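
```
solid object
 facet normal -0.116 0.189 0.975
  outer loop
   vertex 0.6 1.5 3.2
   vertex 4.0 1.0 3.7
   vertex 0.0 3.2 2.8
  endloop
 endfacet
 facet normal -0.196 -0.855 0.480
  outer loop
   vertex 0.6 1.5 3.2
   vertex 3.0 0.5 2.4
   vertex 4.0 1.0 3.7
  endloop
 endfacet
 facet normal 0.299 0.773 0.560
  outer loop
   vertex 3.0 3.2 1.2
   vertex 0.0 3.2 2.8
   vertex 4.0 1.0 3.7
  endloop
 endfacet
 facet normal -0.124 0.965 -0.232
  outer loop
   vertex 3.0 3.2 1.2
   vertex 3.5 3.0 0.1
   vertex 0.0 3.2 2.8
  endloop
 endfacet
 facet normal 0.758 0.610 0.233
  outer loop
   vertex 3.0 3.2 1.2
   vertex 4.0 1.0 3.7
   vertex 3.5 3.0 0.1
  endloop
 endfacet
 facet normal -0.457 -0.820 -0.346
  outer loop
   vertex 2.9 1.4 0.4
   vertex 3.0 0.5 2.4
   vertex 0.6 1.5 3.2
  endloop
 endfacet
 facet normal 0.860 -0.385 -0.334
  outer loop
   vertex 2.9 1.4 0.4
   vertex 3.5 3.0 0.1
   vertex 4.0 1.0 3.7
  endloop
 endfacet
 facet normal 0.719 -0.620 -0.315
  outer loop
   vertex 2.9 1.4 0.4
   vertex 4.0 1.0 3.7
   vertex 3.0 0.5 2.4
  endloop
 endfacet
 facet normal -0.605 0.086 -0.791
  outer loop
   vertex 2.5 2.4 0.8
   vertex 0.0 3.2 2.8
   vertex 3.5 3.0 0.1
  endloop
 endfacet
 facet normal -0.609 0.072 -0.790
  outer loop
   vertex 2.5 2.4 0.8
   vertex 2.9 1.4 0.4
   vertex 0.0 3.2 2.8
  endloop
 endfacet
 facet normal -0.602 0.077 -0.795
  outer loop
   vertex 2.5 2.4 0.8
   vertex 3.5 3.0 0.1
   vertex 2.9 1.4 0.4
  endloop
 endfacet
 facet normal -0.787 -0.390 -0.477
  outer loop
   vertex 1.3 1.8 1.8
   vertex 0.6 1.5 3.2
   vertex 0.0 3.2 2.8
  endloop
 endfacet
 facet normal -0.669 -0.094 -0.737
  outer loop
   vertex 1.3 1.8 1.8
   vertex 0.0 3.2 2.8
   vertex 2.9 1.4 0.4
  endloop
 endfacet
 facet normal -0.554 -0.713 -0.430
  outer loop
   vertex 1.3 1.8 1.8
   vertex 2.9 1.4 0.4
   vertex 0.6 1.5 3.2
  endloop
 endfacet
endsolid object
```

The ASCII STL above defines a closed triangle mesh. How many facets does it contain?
14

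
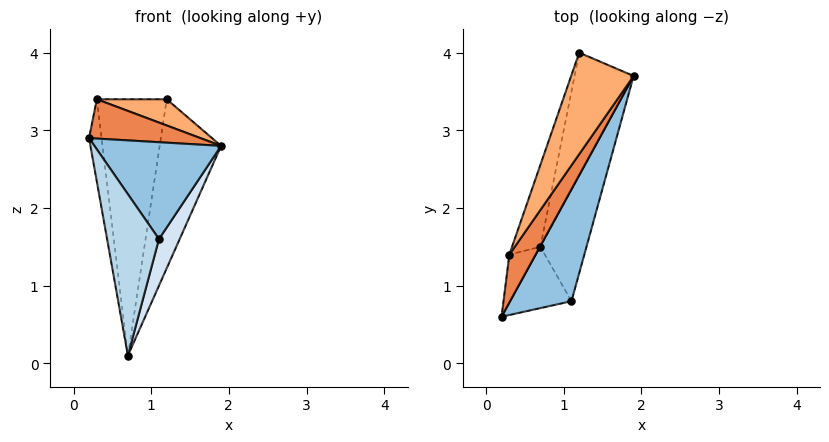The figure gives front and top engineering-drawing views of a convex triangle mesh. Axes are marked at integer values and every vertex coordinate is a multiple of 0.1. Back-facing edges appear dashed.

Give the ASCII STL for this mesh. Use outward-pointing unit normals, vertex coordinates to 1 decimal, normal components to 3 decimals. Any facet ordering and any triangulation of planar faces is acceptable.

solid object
 facet normal -0.156 0.799 -0.581
  outer loop
   vertex 0.7 1.5 0.1
   vertex 1.2 4.0 3.4
   vertex 1.9 3.7 2.8
  endloop
 endfacet
 facet normal 0.778 -0.411 0.475
  outer loop
   vertex 1.1 0.8 1.6
   vertex 1.9 3.7 2.8
   vertex 0.2 0.6 2.9
  endloop
 endfacet
 facet normal -0.292 -0.894 -0.340
  outer loop
   vertex 1.1 0.8 1.6
   vertex 0.2 0.6 2.9
   vertex 0.7 1.5 0.1
  endloop
 endfacet
 facet normal 0.941 -0.131 -0.312
  outer loop
   vertex 1.1 0.8 1.6
   vertex 0.7 1.5 0.1
   vertex 1.9 3.7 2.8
  endloop
 endfacet
 facet normal 0.768 -0.405 0.495
  outer loop
   vertex 0.3 1.4 3.4
   vertex 0.2 0.6 2.9
   vertex 1.9 3.7 2.8
  endloop
 endfacet
 facet normal 0.586 -0.203 0.785
  outer loop
   vertex 0.3 1.4 3.4
   vertex 1.9 3.7 2.8
   vertex 1.2 4.0 3.4
  endloop
 endfacet
 facet normal -0.975 0.192 -0.112
  outer loop
   vertex 0.3 1.4 3.4
   vertex 0.7 1.5 0.1
   vertex 0.2 0.6 2.9
  endloop
 endfacet
 facet normal -0.940 0.325 -0.104
  outer loop
   vertex 0.3 1.4 3.4
   vertex 1.2 4.0 3.4
   vertex 0.7 1.5 0.1
  endloop
 endfacet
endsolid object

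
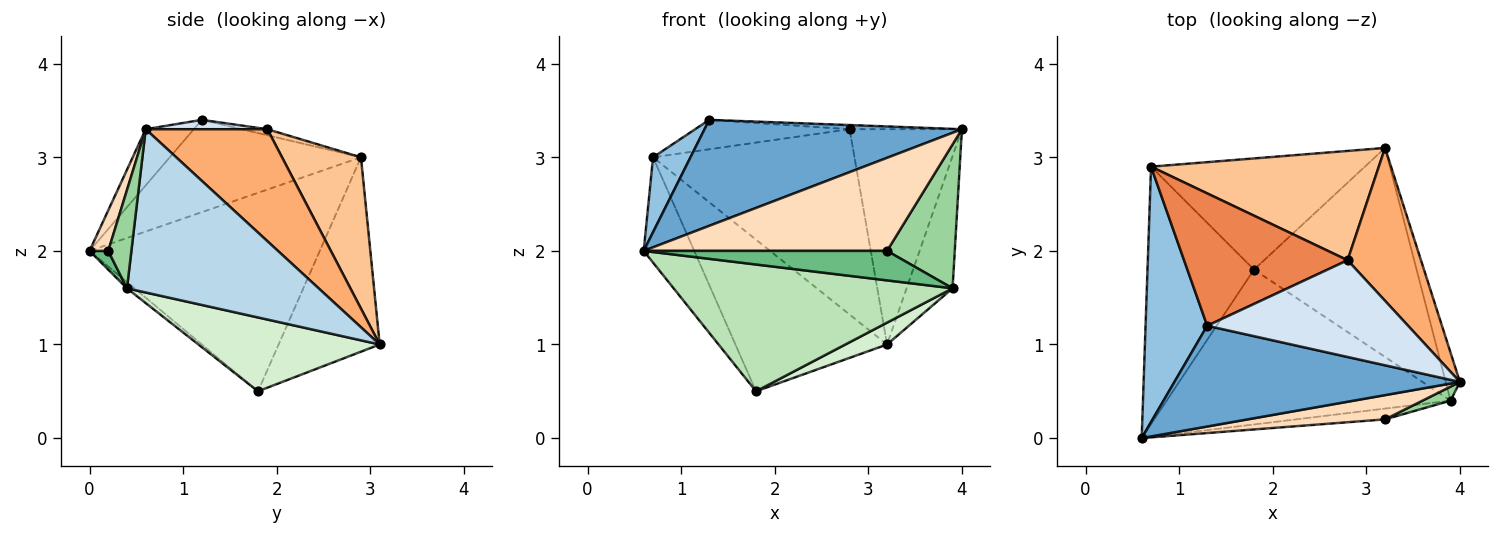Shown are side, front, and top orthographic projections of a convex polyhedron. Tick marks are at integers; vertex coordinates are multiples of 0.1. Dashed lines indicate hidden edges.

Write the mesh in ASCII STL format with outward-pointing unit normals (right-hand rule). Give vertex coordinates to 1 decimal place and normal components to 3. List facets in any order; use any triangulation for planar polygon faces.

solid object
 facet normal -0.134 -0.718 0.683
  outer loop
   vertex 1.3 1.2 3.4
   vertex 0.6 0.0 2.0
   vertex 4.0 0.6 3.3
  endloop
 endfacet
 facet normal -0.821 -0.161 0.548
  outer loop
   vertex 0.7 2.9 3.0
   vertex 0.6 0.0 2.0
   vertex 1.3 1.2 3.4
  endloop
 endfacet
 facet normal 0.969 0.232 -0.084
  outer loop
   vertex 3.9 0.4 1.6
   vertex 3.2 3.1 1.0
   vertex 4.0 0.6 3.3
  endloop
 endfacet
 facet normal 0.047 0.043 0.998
  outer loop
   vertex 2.8 1.9 3.3
   vertex 1.3 1.2 3.4
   vertex 4.0 0.6 3.3
  endloop
 endfacet
 facet normal -0.036 0.217 0.976
  outer loop
   vertex 2.8 1.9 3.3
   vertex 0.7 2.9 3.0
   vertex 1.3 1.2 3.4
  endloop
 endfacet
 facet normal 0.662 0.611 0.434
  outer loop
   vertex 2.8 1.9 3.3
   vertex 4.0 0.6 3.3
   vertex 3.2 3.1 1.0
  endloop
 endfacet
 facet normal 0.320 0.816 0.481
  outer loop
   vertex 2.8 1.9 3.3
   vertex 3.2 3.1 1.0
   vertex 0.7 2.9 3.0
  endloop
 endfacet
 facet normal 0.074 -0.965 0.251
  outer loop
   vertex 3.2 0.2 2.0
   vertex 4.0 0.6 3.3
   vertex 0.6 0.0 2.0
  endloop
 endfacet
 facet normal 0.072 -0.937 -0.342
  outer loop
   vertex 3.2 0.2 2.0
   vertex 0.6 0.0 2.0
   vertex 3.9 0.4 1.6
  endloop
 endfacet
 facet normal 0.322 -0.942 0.092
  outer loop
   vertex 3.2 0.2 2.0
   vertex 3.9 0.4 1.6
   vertex 4.0 0.6 3.3
  endloop
 endfacet
 facet normal -0.017 -0.633 -0.774
  outer loop
   vertex 1.8 1.8 0.5
   vertex 3.9 0.4 1.6
   vertex 0.6 0.0 2.0
  endloop
 endfacet
 facet normal 0.412 -0.095 -0.906
  outer loop
   vertex 1.8 1.8 0.5
   vertex 3.2 3.1 1.0
   vertex 3.9 0.4 1.6
  endloop
 endfacet
 facet normal -0.865 0.190 -0.464
  outer loop
   vertex 1.8 1.8 0.5
   vertex 0.6 0.0 2.0
   vertex 0.7 2.9 3.0
  endloop
 endfacet
 facet normal -0.474 0.710 -0.521
  outer loop
   vertex 1.8 1.8 0.5
   vertex 0.7 2.9 3.0
   vertex 3.2 3.1 1.0
  endloop
 endfacet
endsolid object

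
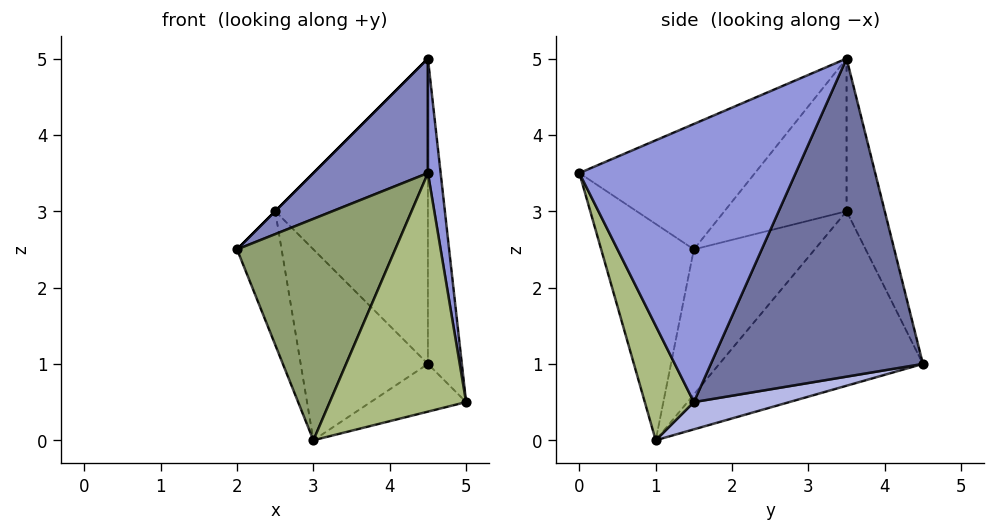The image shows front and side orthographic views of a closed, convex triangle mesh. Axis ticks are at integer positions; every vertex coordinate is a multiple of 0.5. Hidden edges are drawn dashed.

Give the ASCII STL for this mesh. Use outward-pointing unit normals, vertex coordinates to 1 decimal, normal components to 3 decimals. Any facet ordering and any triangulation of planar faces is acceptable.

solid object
 facet normal 0.987 0.158 0.039
  outer loop
   vertex 4.5 3.5 5.0
   vertex 5.0 1.5 0.5
   vertex 4.5 4.5 1.0
  endloop
 endfacet
 facet normal -0.517 -0.337 0.787
  outer loop
   vertex 4.5 0.0 3.5
   vertex 4.5 3.5 5.0
   vertex 2.0 1.5 2.5
  endloop
 endfacet
 facet normal 0.989 -0.058 0.136
  outer loop
   vertex 4.5 0.0 3.5
   vertex 5.0 1.5 0.5
   vertex 4.5 3.5 5.0
  endloop
 endfacet
 facet normal 0.192 0.192 -0.962
  outer loop
   vertex 3.0 1.0 0.0
   vertex 4.5 4.5 1.0
   vertex 5.0 1.5 0.5
  endloop
 endfacet
 facet normal -0.505 -0.862 -0.030
  outer loop
   vertex 3.0 1.0 0.0
   vertex 4.5 0.0 3.5
   vertex 2.0 1.5 2.5
  endloop
 endfacet
 facet normal 0.313 -0.869 -0.383
  outer loop
   vertex 3.0 1.0 0.0
   vertex 5.0 1.5 0.5
   vertex 4.5 0.0 3.5
  endloop
 endfacet
 facet normal -0.707 0.000 0.707
  outer loop
   vertex 2.5 3.5 3.0
   vertex 2.0 1.5 2.5
   vertex 4.5 3.5 5.0
  endloop
 endfacet
 facet normal -0.236 0.943 0.236
  outer loop
   vertex 2.5 3.5 3.0
   vertex 4.5 3.5 5.0
   vertex 4.5 4.5 1.0
  endloop
 endfacet
 facet normal -0.857 0.316 -0.406
  outer loop
   vertex 2.5 3.5 3.0
   vertex 3.0 1.0 0.0
   vertex 2.0 1.5 2.5
  endloop
 endfacet
 facet normal -0.733 0.458 -0.504
  outer loop
   vertex 2.5 3.5 3.0
   vertex 4.5 4.5 1.0
   vertex 3.0 1.0 0.0
  endloop
 endfacet
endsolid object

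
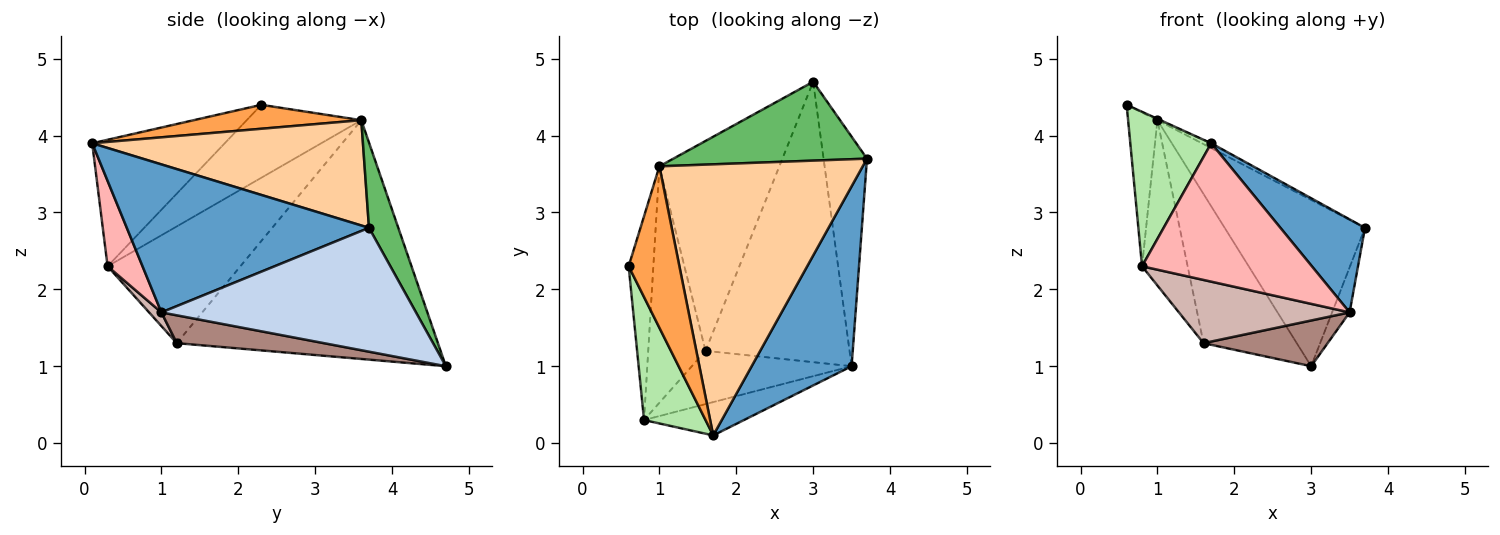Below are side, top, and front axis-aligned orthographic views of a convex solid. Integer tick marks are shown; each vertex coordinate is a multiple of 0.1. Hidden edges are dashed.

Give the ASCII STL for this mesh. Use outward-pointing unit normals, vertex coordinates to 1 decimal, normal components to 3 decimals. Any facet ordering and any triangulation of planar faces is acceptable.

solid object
 facet normal 0.796 -0.278 0.538
  outer loop
   vertex 3.5 1.0 1.7
   vertex 3.7 3.7 2.8
   vertex 1.7 0.1 3.9
  endloop
 endfacet
 facet normal 0.942 0.065 -0.330
  outer loop
   vertex 3.5 1.0 1.7
   vertex 3.0 4.7 1.0
   vertex 3.7 3.7 2.8
  endloop
 endfacet
 facet normal 0.427 0.008 0.904
  outer loop
   vertex 1.0 3.6 4.2
   vertex 0.6 2.3 4.4
   vertex 1.7 0.1 3.9
  endloop
 endfacet
 facet normal 0.460 0.016 0.888
  outer loop
   vertex 1.0 3.6 4.2
   vertex 1.7 0.1 3.9
   vertex 3.7 3.7 2.8
  endloop
 endfacet
 facet normal 0.185 0.888 0.421
  outer loop
   vertex 1.0 3.6 4.2
   vertex 3.7 3.7 2.8
   vertex 3.0 4.7 1.0
  endloop
 endfacet
 facet normal -0.788 -0.481 0.383
  outer loop
   vertex 0.8 0.3 2.3
   vertex 1.7 0.1 3.9
   vertex 0.6 2.3 4.4
  endloop
 endfacet
 facet normal -0.921 0.235 -0.312
  outer loop
   vertex 0.8 0.3 2.3
   vertex 0.6 2.3 4.4
   vertex 1.0 3.6 4.2
  endloop
 endfacet
 facet normal 0.196 -0.953 -0.230
  outer loop
   vertex 0.8 0.3 2.3
   vertex 3.5 1.0 1.7
   vertex 1.7 0.1 3.9
  endloop
 endfacet
 facet normal -0.851 0.304 -0.428
  outer loop
   vertex 1.6 1.2 1.3
   vertex 1.0 3.6 4.2
   vertex 3.0 4.7 1.0
  endloop
 endfacet
 facet normal -0.858 0.295 -0.421
  outer loop
   vertex 1.6 1.2 1.3
   vertex 0.8 0.3 2.3
   vertex 1.0 3.6 4.2
  endloop
 endfacet
 facet normal 0.187 -0.158 -0.969
  outer loop
   vertex 1.6 1.2 1.3
   vertex 3.0 4.7 1.0
   vertex 3.5 1.0 1.7
  endloop
 endfacet
 facet normal 0.055 -0.764 -0.643
  outer loop
   vertex 1.6 1.2 1.3
   vertex 3.5 1.0 1.7
   vertex 0.8 0.3 2.3
  endloop
 endfacet
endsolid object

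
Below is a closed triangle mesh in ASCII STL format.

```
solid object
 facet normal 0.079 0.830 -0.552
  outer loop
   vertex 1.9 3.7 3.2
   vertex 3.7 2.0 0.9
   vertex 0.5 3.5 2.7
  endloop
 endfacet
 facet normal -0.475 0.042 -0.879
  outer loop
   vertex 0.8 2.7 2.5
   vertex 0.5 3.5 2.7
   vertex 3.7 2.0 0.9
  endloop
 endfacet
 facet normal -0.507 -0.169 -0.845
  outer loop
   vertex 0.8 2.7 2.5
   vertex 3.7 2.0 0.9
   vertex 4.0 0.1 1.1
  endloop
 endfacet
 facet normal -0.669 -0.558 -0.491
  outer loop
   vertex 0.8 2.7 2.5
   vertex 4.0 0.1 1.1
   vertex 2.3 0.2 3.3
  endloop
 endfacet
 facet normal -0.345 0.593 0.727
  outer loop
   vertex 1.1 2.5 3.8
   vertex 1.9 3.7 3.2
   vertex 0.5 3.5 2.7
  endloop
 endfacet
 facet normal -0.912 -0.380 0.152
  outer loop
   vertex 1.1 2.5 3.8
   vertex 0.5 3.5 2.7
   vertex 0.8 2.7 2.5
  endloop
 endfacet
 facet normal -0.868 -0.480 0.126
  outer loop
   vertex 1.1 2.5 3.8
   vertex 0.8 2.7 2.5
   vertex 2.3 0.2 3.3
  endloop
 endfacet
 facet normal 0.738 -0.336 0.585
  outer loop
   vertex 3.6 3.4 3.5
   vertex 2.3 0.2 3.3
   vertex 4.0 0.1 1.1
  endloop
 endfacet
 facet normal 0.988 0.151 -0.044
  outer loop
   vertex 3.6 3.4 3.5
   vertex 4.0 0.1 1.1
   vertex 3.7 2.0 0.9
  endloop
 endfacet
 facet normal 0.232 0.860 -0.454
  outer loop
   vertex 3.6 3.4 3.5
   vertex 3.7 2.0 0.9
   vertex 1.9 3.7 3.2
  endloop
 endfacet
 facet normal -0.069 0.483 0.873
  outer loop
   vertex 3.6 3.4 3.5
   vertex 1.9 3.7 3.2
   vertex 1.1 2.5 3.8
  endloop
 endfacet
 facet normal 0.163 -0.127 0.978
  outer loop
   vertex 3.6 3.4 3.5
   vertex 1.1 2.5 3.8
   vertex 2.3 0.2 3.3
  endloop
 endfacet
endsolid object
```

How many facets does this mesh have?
12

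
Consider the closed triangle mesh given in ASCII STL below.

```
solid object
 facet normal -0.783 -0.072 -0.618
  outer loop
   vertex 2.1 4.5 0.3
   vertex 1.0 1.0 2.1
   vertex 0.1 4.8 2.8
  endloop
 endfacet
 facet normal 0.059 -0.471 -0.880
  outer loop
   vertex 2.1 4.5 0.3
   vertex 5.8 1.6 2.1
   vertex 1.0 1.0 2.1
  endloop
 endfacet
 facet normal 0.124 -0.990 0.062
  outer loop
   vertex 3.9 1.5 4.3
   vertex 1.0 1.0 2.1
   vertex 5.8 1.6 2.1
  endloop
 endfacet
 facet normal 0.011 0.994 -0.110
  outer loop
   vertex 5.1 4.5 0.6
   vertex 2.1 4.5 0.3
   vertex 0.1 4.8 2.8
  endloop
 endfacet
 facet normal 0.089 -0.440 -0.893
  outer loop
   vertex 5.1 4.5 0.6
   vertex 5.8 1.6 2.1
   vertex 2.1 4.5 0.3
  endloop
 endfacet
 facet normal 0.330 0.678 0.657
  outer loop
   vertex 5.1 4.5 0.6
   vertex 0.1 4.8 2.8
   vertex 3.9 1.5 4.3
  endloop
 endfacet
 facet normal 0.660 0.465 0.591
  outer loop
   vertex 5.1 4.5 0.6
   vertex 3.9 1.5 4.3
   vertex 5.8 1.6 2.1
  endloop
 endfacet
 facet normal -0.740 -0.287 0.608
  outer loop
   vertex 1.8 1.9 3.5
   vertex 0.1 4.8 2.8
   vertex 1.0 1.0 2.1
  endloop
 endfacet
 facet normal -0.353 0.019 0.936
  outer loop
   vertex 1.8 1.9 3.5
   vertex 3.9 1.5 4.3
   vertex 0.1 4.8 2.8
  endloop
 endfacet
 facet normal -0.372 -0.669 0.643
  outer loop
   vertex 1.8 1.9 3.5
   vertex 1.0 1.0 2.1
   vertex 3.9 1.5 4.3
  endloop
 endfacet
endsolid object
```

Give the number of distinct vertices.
7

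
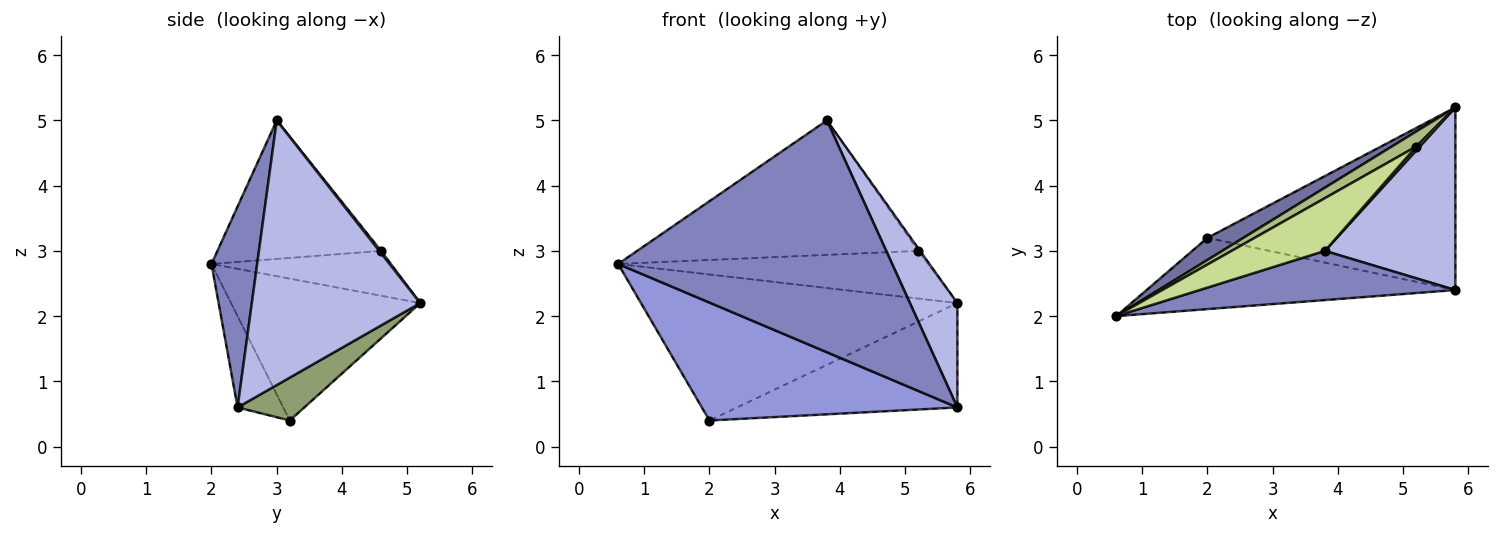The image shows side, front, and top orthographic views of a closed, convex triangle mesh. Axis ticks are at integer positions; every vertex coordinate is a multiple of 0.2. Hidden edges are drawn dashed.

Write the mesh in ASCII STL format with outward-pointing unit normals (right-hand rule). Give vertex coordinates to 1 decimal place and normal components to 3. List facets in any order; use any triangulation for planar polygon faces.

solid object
 facet normal -0.509 0.851 0.129
  outer loop
   vertex 2.0 3.2 0.4
   vertex 0.6 2.0 2.8
   vertex 5.8 5.2 2.2
  endloop
 endfacet
 facet normal 0.161 -0.965 0.205
  outer loop
   vertex 5.8 2.4 0.6
   vertex 3.8 3.0 5.0
   vertex 0.6 2.0 2.8
  endloop
 endfacet
 facet normal -0.151 -0.846 -0.511
  outer loop
   vertex 5.8 2.4 0.6
   vertex 0.6 2.0 2.8
   vertex 2.0 3.2 0.4
  endloop
 endfacet
 facet normal 0.870 -0.245 0.429
  outer loop
   vertex 5.8 2.4 0.6
   vertex 5.8 5.2 2.2
   vertex 3.8 3.0 5.0
  endloop
 endfacet
 facet normal 0.148 0.491 -0.859
  outer loop
   vertex 5.8 2.4 0.6
   vertex 2.0 3.2 0.4
   vertex 5.8 5.2 2.2
  endloop
 endfacet
 facet normal -0.483 0.835 0.264
  outer loop
   vertex 5.2 4.6 3.0
   vertex 5.8 5.2 2.2
   vertex 0.6 2.0 2.8
  endloop
 endfacet
 facet normal -0.477 0.818 0.321
  outer loop
   vertex 5.2 4.6 3.0
   vertex 0.6 2.0 2.8
   vertex 3.8 3.0 5.0
  endloop
 endfacet
 facet normal 0.485 0.485 0.728
  outer loop
   vertex 5.2 4.6 3.0
   vertex 3.8 3.0 5.0
   vertex 5.8 5.2 2.2
  endloop
 endfacet
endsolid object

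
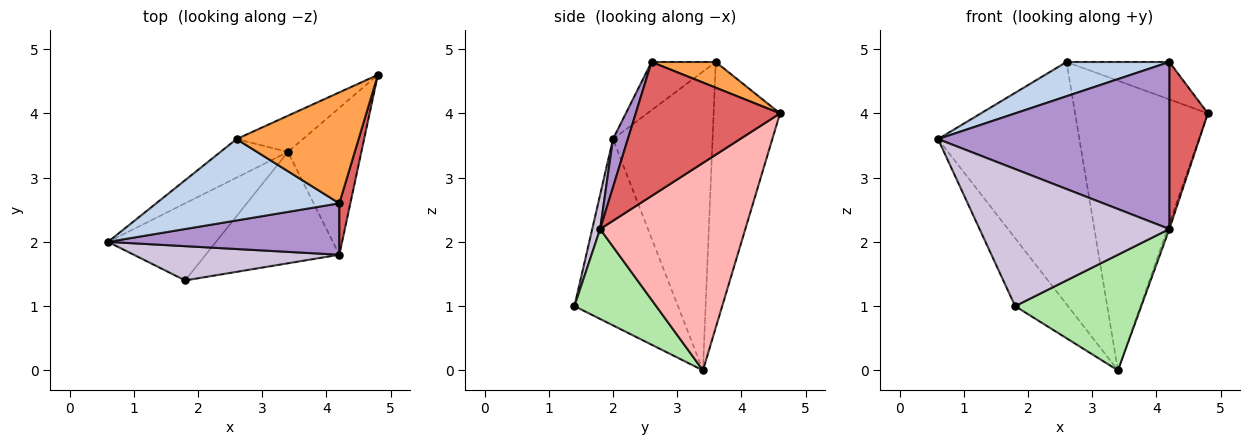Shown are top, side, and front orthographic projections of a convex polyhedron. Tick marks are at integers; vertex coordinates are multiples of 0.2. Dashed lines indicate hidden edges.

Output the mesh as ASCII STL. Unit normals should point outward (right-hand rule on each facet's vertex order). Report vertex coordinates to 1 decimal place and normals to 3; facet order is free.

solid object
 facet normal -0.792 0.404 -0.459
  outer loop
   vertex 1.8 1.4 1.0
   vertex 0.6 2.0 3.6
   vertex 3.4 3.4 0.0
  endloop
 endfacet
 facet normal -0.236 -0.377 0.896
  outer loop
   vertex 2.6 3.6 4.8
   vertex 0.6 2.0 3.6
   vertex 4.2 2.6 4.8
  endloop
 endfacet
 facet normal 0.196 0.313 0.929
  outer loop
   vertex 2.6 3.6 4.8
   vertex 4.2 2.6 4.8
   vertex 4.8 4.6 4.0
  endloop
 endfacet
 facet normal -0.571 0.811 -0.129
  outer loop
   vertex 2.6 3.6 4.8
   vertex 3.4 3.4 0.0
   vertex 0.6 2.0 3.6
  endloop
 endfacet
 facet normal -0.444 0.889 -0.111
  outer loop
   vertex 2.6 3.6 4.8
   vertex 4.8 4.6 4.0
   vertex 3.4 3.4 0.0
  endloop
 endfacet
 facet normal 0.423 -0.653 -0.629
  outer loop
   vertex 4.2 1.8 2.2
   vertex 1.8 1.4 1.0
   vertex 3.4 3.4 0.0
  endloop
 endfacet
 facet normal 0.963 -0.257 0.079
  outer loop
   vertex 4.2 1.8 2.2
   vertex 4.8 4.6 4.0
   vertex 4.2 2.6 4.8
  endloop
 endfacet
 facet normal 0.943 0.013 -0.334
  outer loop
   vertex 4.2 1.8 2.2
   vertex 3.4 3.4 0.0
   vertex 4.8 4.6 4.0
  endloop
 endfacet
 facet normal 0.061 -0.954 0.294
  outer loop
   vertex 4.2 1.8 2.2
   vertex 4.2 2.6 4.8
   vertex 0.6 2.0 3.6
  endloop
 endfacet
 facet normal 0.040 -0.969 0.242
  outer loop
   vertex 4.2 1.8 2.2
   vertex 0.6 2.0 3.6
   vertex 1.8 1.4 1.0
  endloop
 endfacet
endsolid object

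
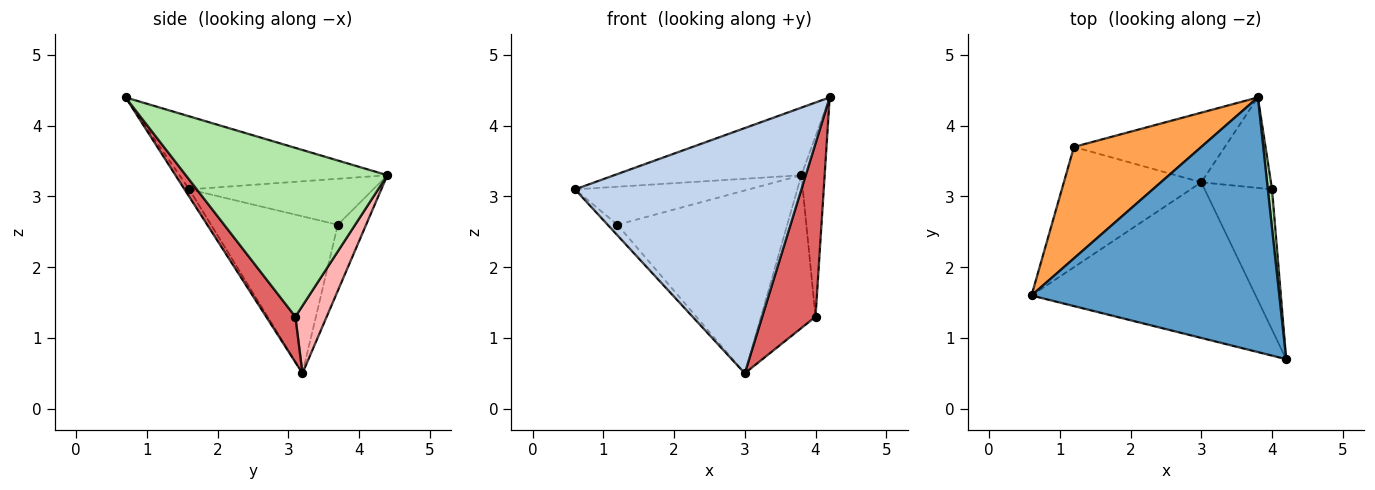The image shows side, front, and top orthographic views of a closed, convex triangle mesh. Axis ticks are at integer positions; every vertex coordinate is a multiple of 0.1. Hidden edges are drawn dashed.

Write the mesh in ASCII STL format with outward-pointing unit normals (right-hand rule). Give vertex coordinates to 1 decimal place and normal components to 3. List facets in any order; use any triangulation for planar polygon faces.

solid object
 facet normal -0.274 0.247 0.930
  outer loop
   vertex 3.8 4.4 3.3
   vertex 0.6 1.6 3.1
   vertex 4.2 0.7 4.4
  endloop
 endfacet
 facet normal -0.018 -0.844 -0.536
  outer loop
   vertex 3.0 3.2 0.5
   vertex 4.2 0.7 4.4
   vertex 0.6 1.6 3.1
  endloop
 endfacet
 facet normal -0.323 0.306 0.896
  outer loop
   vertex 1.2 3.7 2.6
   vertex 0.6 1.6 3.1
   vertex 3.8 4.4 3.3
  endloop
 endfacet
 facet normal -0.751 0.058 -0.658
  outer loop
   vertex 1.2 3.7 2.6
   vertex 3.0 3.2 0.5
   vertex 0.6 1.6 3.1
  endloop
 endfacet
 facet normal -0.154 0.923 -0.352
  outer loop
   vertex 1.2 3.7 2.6
   vertex 3.8 4.4 3.3
   vertex 3.0 3.2 0.5
  endloop
 endfacet
 facet normal 0.993 0.115 0.025
  outer loop
   vertex 4.0 3.1 1.3
   vertex 3.8 4.4 3.3
   vertex 4.2 0.7 4.4
  endloop
 endfacet
 facet normal 0.392 -0.715 -0.579
  outer loop
   vertex 4.0 3.1 1.3
   vertex 4.2 0.7 4.4
   vertex 3.0 3.2 0.5
  endloop
 endfacet
 facet normal 0.443 0.771 -0.457
  outer loop
   vertex 4.0 3.1 1.3
   vertex 3.0 3.2 0.5
   vertex 3.8 4.4 3.3
  endloop
 endfacet
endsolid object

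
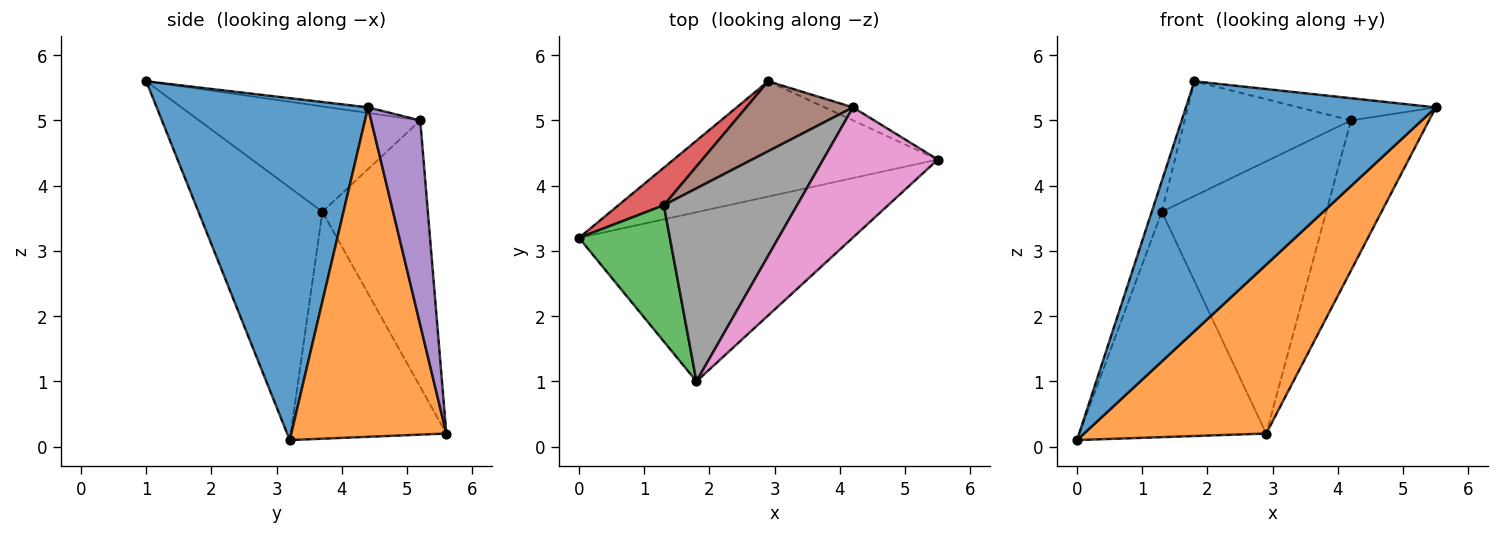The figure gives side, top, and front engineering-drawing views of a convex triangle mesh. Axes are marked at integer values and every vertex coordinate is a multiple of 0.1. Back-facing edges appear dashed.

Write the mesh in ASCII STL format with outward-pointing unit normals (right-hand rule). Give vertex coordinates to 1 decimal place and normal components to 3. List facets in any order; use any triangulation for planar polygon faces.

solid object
 facet normal 0.574 -0.678 -0.459
  outer loop
   vertex 1.8 1.0 5.6
   vertex 0.0 3.2 0.1
   vertex 5.5 4.4 5.2
  endloop
 endfacet
 facet normal 0.575 -0.676 -0.461
  outer loop
   vertex 2.9 5.6 0.2
   vertex 5.5 4.4 5.2
   vertex 0.0 3.2 0.1
  endloop
 endfacet
 facet normal -0.938 0.076 0.338
  outer loop
   vertex 1.3 3.7 3.6
   vertex 0.0 3.2 0.1
   vertex 1.8 1.0 5.6
  endloop
 endfacet
 facet normal -0.635 0.762 0.127
  outer loop
   vertex 1.3 3.7 3.6
   vertex 2.9 5.6 0.2
   vertex 0.0 3.2 0.1
  endloop
 endfacet
 facet normal 0.531 0.844 -0.073
  outer loop
   vertex 4.2 5.2 5.0
   vertex 5.5 4.4 5.2
   vertex 2.9 5.6 0.2
  endloop
 endfacet
 facet normal -0.528 0.823 0.211
  outer loop
   vertex 4.2 5.2 5.0
   vertex 2.9 5.6 0.2
   vertex 1.3 3.7 3.6
  endloop
 endfacet
 facet normal -0.048 0.168 0.985
  outer loop
   vertex 4.2 5.2 5.0
   vertex 1.8 1.0 5.6
   vertex 5.5 4.4 5.2
  endloop
 endfacet
 facet normal -0.562 0.423 0.711
  outer loop
   vertex 4.2 5.2 5.0
   vertex 1.3 3.7 3.6
   vertex 1.8 1.0 5.6
  endloop
 endfacet
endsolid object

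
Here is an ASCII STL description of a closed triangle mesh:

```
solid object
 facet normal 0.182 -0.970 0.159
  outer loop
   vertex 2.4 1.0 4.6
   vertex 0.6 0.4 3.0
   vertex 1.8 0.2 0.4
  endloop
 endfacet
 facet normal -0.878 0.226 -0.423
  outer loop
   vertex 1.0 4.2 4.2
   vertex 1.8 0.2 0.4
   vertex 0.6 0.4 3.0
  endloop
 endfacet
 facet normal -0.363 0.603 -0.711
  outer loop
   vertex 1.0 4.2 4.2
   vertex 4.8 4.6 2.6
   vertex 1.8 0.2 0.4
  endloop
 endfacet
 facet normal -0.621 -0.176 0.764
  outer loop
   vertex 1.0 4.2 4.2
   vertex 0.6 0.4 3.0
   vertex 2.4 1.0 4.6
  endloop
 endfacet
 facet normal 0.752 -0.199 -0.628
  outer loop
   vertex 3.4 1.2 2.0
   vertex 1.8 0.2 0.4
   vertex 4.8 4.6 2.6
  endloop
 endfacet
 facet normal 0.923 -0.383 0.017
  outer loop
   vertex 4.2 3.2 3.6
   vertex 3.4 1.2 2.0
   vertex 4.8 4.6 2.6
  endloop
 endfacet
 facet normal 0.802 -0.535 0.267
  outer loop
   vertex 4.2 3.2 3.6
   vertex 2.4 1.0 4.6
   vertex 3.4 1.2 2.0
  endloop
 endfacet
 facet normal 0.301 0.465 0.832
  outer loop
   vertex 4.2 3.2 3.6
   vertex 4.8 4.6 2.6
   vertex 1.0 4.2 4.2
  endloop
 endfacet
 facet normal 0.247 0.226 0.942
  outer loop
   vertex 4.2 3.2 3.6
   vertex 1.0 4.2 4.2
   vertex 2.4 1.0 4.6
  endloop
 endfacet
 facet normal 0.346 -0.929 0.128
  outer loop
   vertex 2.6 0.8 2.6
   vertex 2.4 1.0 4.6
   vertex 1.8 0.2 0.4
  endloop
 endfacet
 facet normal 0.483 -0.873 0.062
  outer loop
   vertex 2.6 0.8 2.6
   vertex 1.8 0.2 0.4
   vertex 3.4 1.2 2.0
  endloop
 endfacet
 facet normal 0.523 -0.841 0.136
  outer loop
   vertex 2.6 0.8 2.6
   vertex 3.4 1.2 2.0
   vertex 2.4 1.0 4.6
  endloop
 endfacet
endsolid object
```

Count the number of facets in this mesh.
12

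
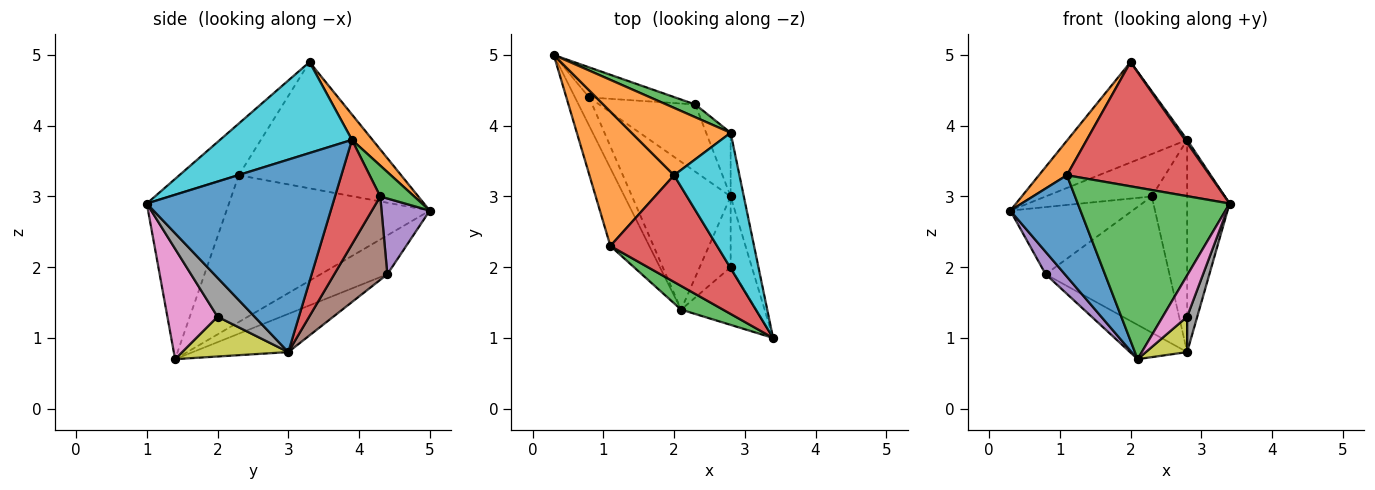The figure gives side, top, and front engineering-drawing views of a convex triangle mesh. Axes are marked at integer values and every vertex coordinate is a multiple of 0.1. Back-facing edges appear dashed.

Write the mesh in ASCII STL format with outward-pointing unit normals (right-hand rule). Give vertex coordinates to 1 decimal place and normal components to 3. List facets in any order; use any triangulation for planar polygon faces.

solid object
 facet normal -0.917 -0.317 -0.243
  outer loop
   vertex 1.1 2.3 3.3
   vertex 0.3 5.0 2.8
   vertex 2.1 1.4 0.7
  endloop
 endfacet
 facet normal -0.822 -0.142 0.551
  outer loop
   vertex 1.1 2.3 3.3
   vertex 2.0 3.3 4.9
   vertex 0.3 5.0 2.8
  endloop
 endfacet
 facet normal -0.473 -0.873 0.120
  outer loop
   vertex 1.1 2.3 3.3
   vertex 2.1 1.4 0.7
   vertex 3.4 1.0 2.9
  endloop
 endfacet
 facet normal -0.301 -0.723 0.621
  outer loop
   vertex 1.1 2.3 3.3
   vertex 3.4 1.0 2.9
   vertex 2.0 3.3 4.9
  endloop
 endfacet
 facet normal -0.907 -0.261 -0.330
  outer loop
   vertex 0.8 4.4 1.9
   vertex 2.1 1.4 0.7
   vertex 0.3 5.0 2.8
  endloop
 endfacet
 facet normal -0.353 0.211 -0.911
  outer loop
   vertex 0.8 4.4 1.9
   vertex 2.8 3.0 0.8
   vertex 2.1 1.4 0.7
  endloop
 endfacet
 facet normal 0.767 -0.374 -0.521
  outer loop
   vertex 2.8 2.0 1.3
   vertex 3.4 1.0 2.9
   vertex 2.1 1.4 0.7
  endloop
 endfacet
 facet normal 0.854 -0.233 -0.466
  outer loop
   vertex 2.8 2.0 1.3
   vertex 2.8 3.0 0.8
   vertex 3.4 1.0 2.9
  endloop
 endfacet
 facet normal 0.755 -0.293 -0.587
  outer loop
   vertex 2.8 2.0 1.3
   vertex 2.1 1.4 0.7
   vertex 2.8 3.0 0.8
  endloop
 endfacet
 facet normal 0.812 -0.013 0.583
  outer loop
   vertex 2.8 3.9 3.8
   vertex 2.0 3.3 4.9
   vertex 3.4 1.0 2.9
  endloop
 endfacet
 facet normal 0.973 0.222 -0.067
  outer loop
   vertex 2.8 3.9 3.8
   vertex 3.4 1.0 2.9
   vertex 2.8 3.0 0.8
  endloop
 endfacet
 facet normal 0.141 0.822 0.551
  outer loop
   vertex 2.8 3.9 3.8
   vertex 0.3 5.0 2.8
   vertex 2.0 3.3 4.9
  endloop
 endfacet
 facet normal 0.293 0.916 0.275
  outer loop
   vertex 2.3 4.3 3.0
   vertex 0.3 5.0 2.8
   vertex 2.8 3.9 3.8
  endloop
 endfacet
 facet normal 0.775 0.605 -0.182
  outer loop
   vertex 2.3 4.3 3.0
   vertex 2.8 3.9 3.8
   vertex 2.8 3.0 0.8
  endloop
 endfacet
 facet normal 0.339 0.859 -0.384
  outer loop
   vertex 2.3 4.3 3.0
   vertex 0.8 4.4 1.9
   vertex 0.3 5.0 2.8
  endloop
 endfacet
 facet normal 0.359 0.837 -0.413
  outer loop
   vertex 2.3 4.3 3.0
   vertex 2.8 3.0 0.8
   vertex 0.8 4.4 1.9
  endloop
 endfacet
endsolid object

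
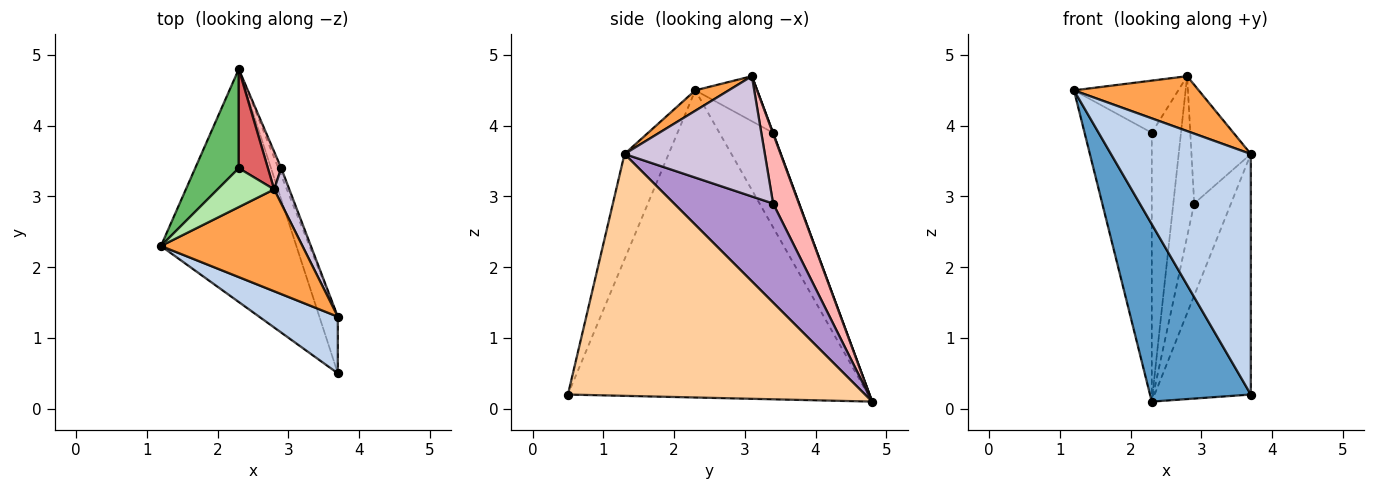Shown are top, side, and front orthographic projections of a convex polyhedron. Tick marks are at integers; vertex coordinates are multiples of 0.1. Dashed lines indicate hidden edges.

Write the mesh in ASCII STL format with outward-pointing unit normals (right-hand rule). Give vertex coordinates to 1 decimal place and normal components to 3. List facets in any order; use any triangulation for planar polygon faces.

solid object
 facet normal -0.875 -0.294 -0.386
  outer loop
   vertex 2.3 4.8 0.1
   vertex 3.7 0.5 0.2
   vertex 1.2 2.3 4.5
  endloop
 endfacet
 facet normal -0.293 -0.931 0.219
  outer loop
   vertex 3.7 1.3 3.6
   vertex 1.2 2.3 4.5
   vertex 3.7 0.5 0.2
  endloop
 endfacet
 facet normal 0.126 -0.471 0.873
  outer loop
   vertex 3.7 1.3 3.6
   vertex 2.8 3.1 4.7
   vertex 1.2 2.3 4.5
  endloop
 endfacet
 facet normal 0.949 0.307 -0.072
  outer loop
   vertex 3.7 1.3 3.6
   vertex 3.7 0.5 0.2
   vertex 2.3 4.8 0.1
  endloop
 endfacet
 facet normal -0.600 0.751 0.277
  outer loop
   vertex 2.3 3.4 3.9
   vertex 2.3 4.8 0.1
   vertex 1.2 2.3 4.5
  endloop
 endfacet
 facet normal -0.429 0.724 0.540
  outer loop
   vertex 2.3 3.4 3.9
   vertex 1.2 2.3 4.5
   vertex 2.8 3.1 4.7
  endloop
 endfacet
 facet normal 0.010 0.938 0.346
  outer loop
   vertex 2.3 3.4 3.9
   vertex 2.8 3.1 4.7
   vertex 2.3 4.8 0.1
  endloop
 endfacet
 facet normal 0.769 0.622 0.146
  outer loop
   vertex 2.9 3.4 2.9
   vertex 2.3 4.8 0.1
   vertex 2.8 3.1 4.7
  endloop
 endfacet
 facet normal 0.937 0.348 -0.027
  outer loop
   vertex 2.9 3.4 2.9
   vertex 3.7 1.3 3.6
   vertex 2.3 4.8 0.1
  endloop
 endfacet
 facet normal 0.915 0.387 0.115
  outer loop
   vertex 2.9 3.4 2.9
   vertex 2.8 3.1 4.7
   vertex 3.7 1.3 3.6
  endloop
 endfacet
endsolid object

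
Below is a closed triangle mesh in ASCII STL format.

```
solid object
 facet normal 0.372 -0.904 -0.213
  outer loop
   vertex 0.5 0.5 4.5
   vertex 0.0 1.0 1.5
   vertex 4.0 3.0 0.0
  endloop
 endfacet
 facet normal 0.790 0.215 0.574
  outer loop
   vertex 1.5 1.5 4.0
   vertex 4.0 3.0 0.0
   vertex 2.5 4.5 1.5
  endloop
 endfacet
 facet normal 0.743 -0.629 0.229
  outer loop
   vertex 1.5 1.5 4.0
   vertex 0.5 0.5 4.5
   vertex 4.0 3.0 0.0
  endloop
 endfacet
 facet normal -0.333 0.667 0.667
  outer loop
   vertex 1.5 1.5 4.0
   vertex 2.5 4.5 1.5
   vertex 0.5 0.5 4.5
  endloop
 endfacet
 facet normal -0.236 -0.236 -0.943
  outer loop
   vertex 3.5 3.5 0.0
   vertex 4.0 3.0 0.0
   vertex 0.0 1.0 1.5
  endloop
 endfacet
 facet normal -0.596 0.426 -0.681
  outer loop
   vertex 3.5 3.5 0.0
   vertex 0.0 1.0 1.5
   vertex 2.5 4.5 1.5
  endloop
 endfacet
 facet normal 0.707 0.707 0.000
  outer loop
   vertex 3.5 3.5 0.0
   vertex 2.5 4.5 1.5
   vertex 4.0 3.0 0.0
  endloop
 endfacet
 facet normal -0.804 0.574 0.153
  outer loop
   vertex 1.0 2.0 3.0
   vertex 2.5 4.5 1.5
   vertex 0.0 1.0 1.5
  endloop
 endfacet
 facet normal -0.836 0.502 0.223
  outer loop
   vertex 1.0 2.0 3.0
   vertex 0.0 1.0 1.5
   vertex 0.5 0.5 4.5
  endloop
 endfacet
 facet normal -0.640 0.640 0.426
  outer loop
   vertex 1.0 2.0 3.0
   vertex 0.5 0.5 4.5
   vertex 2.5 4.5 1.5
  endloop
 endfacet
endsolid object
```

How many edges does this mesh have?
15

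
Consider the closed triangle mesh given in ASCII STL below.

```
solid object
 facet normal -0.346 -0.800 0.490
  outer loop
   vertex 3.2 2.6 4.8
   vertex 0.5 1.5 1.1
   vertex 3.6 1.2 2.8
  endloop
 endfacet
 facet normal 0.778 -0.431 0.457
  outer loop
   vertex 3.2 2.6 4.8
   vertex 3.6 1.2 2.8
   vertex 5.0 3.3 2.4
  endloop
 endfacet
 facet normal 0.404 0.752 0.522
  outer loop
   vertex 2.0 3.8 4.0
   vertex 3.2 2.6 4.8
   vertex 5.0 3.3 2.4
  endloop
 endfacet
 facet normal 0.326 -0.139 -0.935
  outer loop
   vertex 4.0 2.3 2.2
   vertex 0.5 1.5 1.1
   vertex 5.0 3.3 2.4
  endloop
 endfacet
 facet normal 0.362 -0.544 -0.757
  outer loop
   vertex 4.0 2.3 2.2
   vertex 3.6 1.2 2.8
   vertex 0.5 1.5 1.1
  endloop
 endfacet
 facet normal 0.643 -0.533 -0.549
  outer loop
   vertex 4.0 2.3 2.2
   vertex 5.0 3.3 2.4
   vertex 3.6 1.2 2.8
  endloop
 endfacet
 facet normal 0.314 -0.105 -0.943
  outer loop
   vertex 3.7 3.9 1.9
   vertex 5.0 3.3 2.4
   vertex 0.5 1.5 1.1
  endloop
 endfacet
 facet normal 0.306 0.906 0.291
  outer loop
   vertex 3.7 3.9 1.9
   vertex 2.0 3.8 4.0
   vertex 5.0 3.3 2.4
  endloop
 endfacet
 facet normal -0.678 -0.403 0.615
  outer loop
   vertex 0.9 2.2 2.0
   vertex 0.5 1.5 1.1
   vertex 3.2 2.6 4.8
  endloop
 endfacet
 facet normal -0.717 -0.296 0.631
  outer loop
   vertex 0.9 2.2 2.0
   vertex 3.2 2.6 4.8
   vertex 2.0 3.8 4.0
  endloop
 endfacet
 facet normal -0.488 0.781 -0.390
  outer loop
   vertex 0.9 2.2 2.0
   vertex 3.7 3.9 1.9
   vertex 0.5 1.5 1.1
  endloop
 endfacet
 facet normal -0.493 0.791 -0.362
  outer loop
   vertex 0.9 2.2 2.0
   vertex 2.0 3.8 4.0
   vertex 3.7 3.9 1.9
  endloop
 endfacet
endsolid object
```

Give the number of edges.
18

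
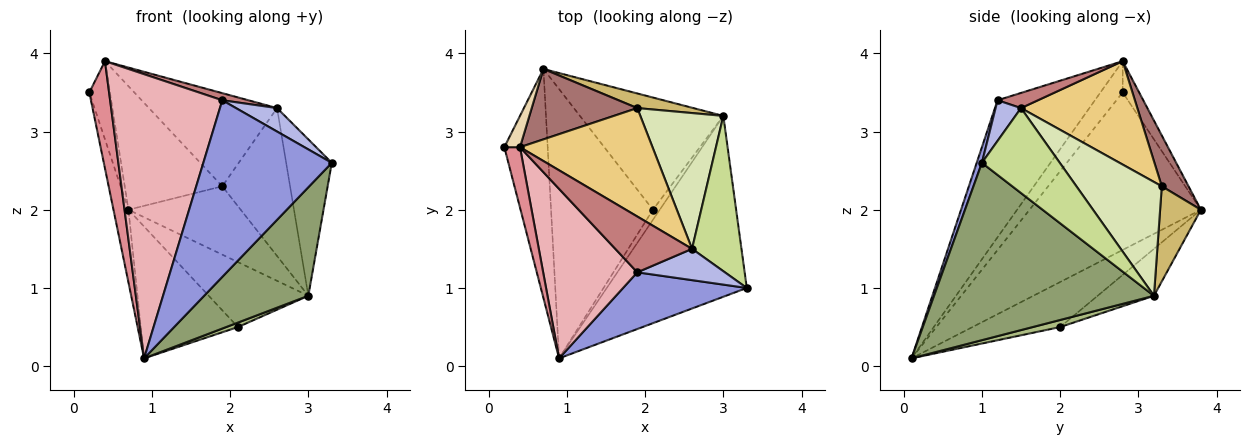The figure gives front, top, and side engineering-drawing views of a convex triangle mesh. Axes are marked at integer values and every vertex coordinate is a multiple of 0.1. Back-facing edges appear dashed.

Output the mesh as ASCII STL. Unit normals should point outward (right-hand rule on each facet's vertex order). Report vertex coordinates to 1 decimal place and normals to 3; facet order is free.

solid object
 facet normal -0.961 0.084 -0.264
  outer loop
   vertex 0.7 3.8 2.0
   vertex 0.9 0.1 0.1
   vertex 0.2 2.8 3.5
  endloop
 endfacet
 facet normal -0.369 0.409 -0.835
  outer loop
   vertex 2.1 2.0 0.5
   vertex 0.9 0.1 0.1
   vertex 0.7 3.8 2.0
  endloop
 endfacet
 facet normal 0.039 -0.951 0.305
  outer loop
   vertex 1.9 1.2 3.4
   vertex 0.9 0.1 0.1
   vertex 3.3 1.0 2.6
  endloop
 endfacet
 facet normal 0.348 -0.562 0.750
  outer loop
   vertex 2.6 1.5 3.3
   vertex 1.9 1.2 3.4
   vertex 3.3 1.0 2.6
  endloop
 endfacet
 facet normal 0.736 -0.348 -0.581
  outer loop
   vertex 3.0 3.2 0.9
   vertex 3.3 1.0 2.6
   vertex 0.9 0.1 0.1
  endloop
 endfacet
 facet normal 0.688 -0.295 -0.663
  outer loop
   vertex 3.0 3.2 0.9
   vertex 0.9 0.1 0.1
   vertex 2.1 2.0 0.5
  endloop
 endfacet
 facet normal 0.771 0.452 0.449
  outer loop
   vertex 3.0 3.2 0.9
   vertex 2.6 1.5 3.3
   vertex 3.3 1.0 2.6
  endloop
 endfacet
 facet normal 0.680 0.540 0.496
  outer loop
   vertex 3.0 3.2 0.9
   vertex 1.9 3.3 2.3
   vertex 2.6 1.5 3.3
  endloop
 endfacet
 facet normal -0.273 0.482 -0.833
  outer loop
   vertex 3.0 3.2 0.9
   vertex 2.1 2.0 0.5
   vertex 0.7 3.8 2.0
  endloop
 endfacet
 facet normal 0.335 0.921 0.197
  outer loop
   vertex 3.0 3.2 0.9
   vertex 0.7 3.8 2.0
   vertex 1.9 3.3 2.3
  endloop
 endfacet
 facet normal 0.509 0.561 0.653
  outer loop
   vertex 0.4 2.8 3.9
   vertex 2.6 1.5 3.3
   vertex 1.9 3.3 2.3
  endloop
 endfacet
 facet normal -0.596 0.745 0.298
  outer loop
   vertex 0.4 2.8 3.9
   vertex 0.7 3.8 2.0
   vertex 0.2 2.8 3.5
  endloop
 endfacet
 facet normal 0.232 0.845 0.481
  outer loop
   vertex 0.4 2.8 3.9
   vertex 1.9 3.3 2.3
   vertex 0.7 3.8 2.0
  endloop
 endfacet
 facet normal 0.192 -0.124 0.973
  outer loop
   vertex 0.4 2.8 3.9
   vertex 1.9 1.2 3.4
   vertex 2.6 1.5 3.3
  endloop
 endfacet
 facet normal -0.700 -0.622 0.350
  outer loop
   vertex 0.4 2.8 3.9
   vertex 0.2 2.8 3.5
   vertex 0.9 0.1 0.1
  endloop
 endfacet
 facet normal -0.598 -0.689 0.411
  outer loop
   vertex 0.4 2.8 3.9
   vertex 0.9 0.1 0.1
   vertex 1.9 1.2 3.4
  endloop
 endfacet
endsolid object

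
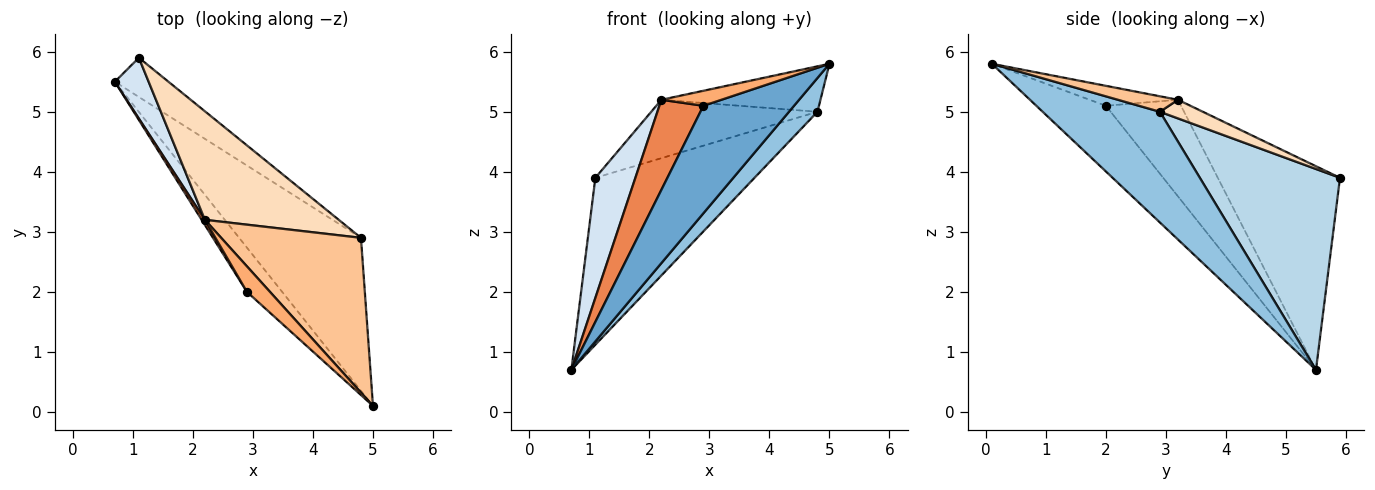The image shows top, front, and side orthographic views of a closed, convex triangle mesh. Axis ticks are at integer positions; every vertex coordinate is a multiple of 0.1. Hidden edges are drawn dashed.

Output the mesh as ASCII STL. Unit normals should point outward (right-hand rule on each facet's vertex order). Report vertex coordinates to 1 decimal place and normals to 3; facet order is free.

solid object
 facet normal -0.579 -0.754 -0.310
  outer loop
   vertex 2.9 2.0 5.1
   vertex 0.7 5.5 0.7
   vertex 5.0 0.1 5.8
  endloop
 endfacet
 facet normal 0.664 -0.161 -0.730
  outer loop
   vertex 4.8 2.9 5.0
   vertex 5.0 0.1 5.8
   vertex 0.7 5.5 0.7
  endloop
 endfacet
 facet normal 0.651 0.739 -0.174
  outer loop
   vertex 4.8 2.9 5.0
   vertex 0.7 5.5 0.7
   vertex 1.1 5.9 3.9
  endloop
 endfacet
 facet normal -0.939 -0.307 0.156
  outer loop
   vertex 2.2 3.2 5.2
   vertex 1.1 5.9 3.9
   vertex 0.7 5.5 0.7
  endloop
 endfacet
 facet normal -0.862 -0.505 0.029
  outer loop
   vertex 2.2 3.2 5.2
   vertex 0.7 5.5 0.7
   vertex 2.9 2.0 5.1
  endloop
 endfacet
 facet normal -0.598 -0.406 0.691
  outer loop
   vertex 2.2 3.2 5.2
   vertex 2.9 2.0 5.1
   vertex 5.0 0.1 5.8
  endloop
 endfacet
 facet normal 0.106 0.280 0.954
  outer loop
   vertex 2.2 3.2 5.2
   vertex 5.0 0.1 5.8
   vertex 4.8 2.9 5.0
  endloop
 endfacet
 facet normal 0.122 0.470 0.874
  outer loop
   vertex 2.2 3.2 5.2
   vertex 4.8 2.9 5.0
   vertex 1.1 5.9 3.9
  endloop
 endfacet
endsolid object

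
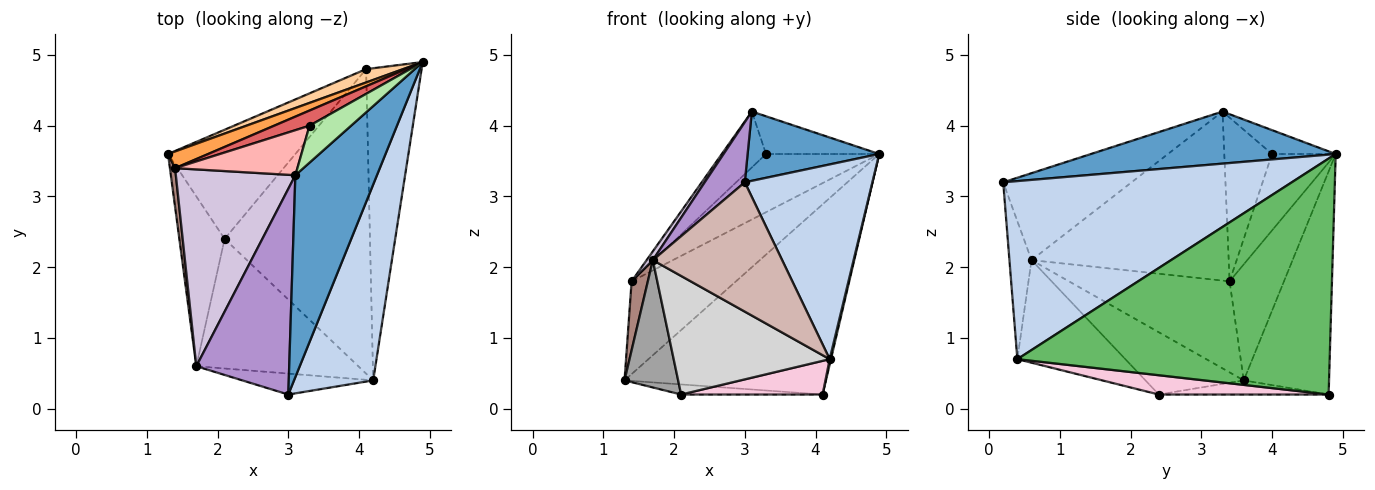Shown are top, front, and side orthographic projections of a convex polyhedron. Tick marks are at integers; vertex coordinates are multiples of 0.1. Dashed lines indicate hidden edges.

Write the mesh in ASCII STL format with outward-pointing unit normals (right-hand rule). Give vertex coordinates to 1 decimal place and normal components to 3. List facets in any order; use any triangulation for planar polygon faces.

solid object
 facet normal 0.517 -0.278 0.810
  outer loop
   vertex 3.1 3.3 4.2
   vertex 3.0 0.2 3.2
   vertex 4.9 4.9 3.6
  endloop
 endfacet
 facet normal 0.847 -0.375 0.377
  outer loop
   vertex 4.2 0.4 0.7
   vertex 4.9 4.9 3.6
   vertex 3.0 0.2 3.2
  endloop
 endfacet
 facet normal -0.456 0.876 0.158
  outer loop
   vertex 1.4 3.4 1.8
   vertex 4.9 4.9 3.6
   vertex 1.3 3.6 0.4
  endloop
 endfacet
 facet normal -0.389 0.919 0.065
  outer loop
   vertex 4.1 4.8 0.2
   vertex 1.3 3.6 0.4
   vertex 4.9 4.9 3.6
  endloop
 endfacet
 facet normal 0.973 -0.004 -0.229
  outer loop
   vertex 4.1 4.8 0.2
   vertex 4.9 4.9 3.6
   vertex 4.2 0.4 0.7
  endloop
 endfacet
 facet normal -0.373 0.663 0.649
  outer loop
   vertex 3.3 4.0 3.6
   vertex 3.1 3.3 4.2
   vertex 4.9 4.9 3.6
  endloop
 endfacet
 facet normal -0.478 0.850 0.221
  outer loop
   vertex 3.3 4.0 3.6
   vertex 4.9 4.9 3.6
   vertex 1.4 3.4 1.8
  endloop
 endfacet
 facet normal -0.643 0.596 0.481
  outer loop
   vertex 3.3 4.0 3.6
   vertex 1.4 3.4 1.8
   vertex 3.1 3.3 4.2
  endloop
 endfacet
 facet normal -0.668 -0.209 0.714
  outer loop
   vertex 1.7 0.6 2.1
   vertex 3.0 0.2 3.2
   vertex 3.1 3.3 4.2
  endloop
 endfacet
 facet normal -0.816 -0.026 0.577
  outer loop
   vertex 1.7 0.6 2.1
   vertex 3.1 3.3 4.2
   vertex 1.4 3.4 1.8
  endloop
 endfacet
 facet normal -0.993 -0.100 0.057
  outer loop
   vertex 1.7 0.6 2.1
   vertex 1.4 3.4 1.8
   vertex 1.3 3.6 0.4
  endloop
 endfacet
 facet normal -0.166 -0.973 -0.158
  outer loop
   vertex 1.7 0.6 2.1
   vertex 4.2 0.4 0.7
   vertex 3.0 0.2 3.2
  endloop
 endfacet
 facet normal -0.110 0.092 -0.990
  outer loop
   vertex 2.1 2.4 0.2
   vertex 1.3 3.6 0.4
   vertex 4.1 4.8 0.2
  endloop
 endfacet
 facet normal 0.131 -0.109 -0.985
  outer loop
   vertex 2.1 2.4 0.2
   vertex 4.1 4.8 0.2
   vertex 4.2 0.4 0.7
  endloop
 endfacet
 facet normal -0.740 -0.404 -0.538
  outer loop
   vertex 2.1 2.4 0.2
   vertex 1.7 0.6 2.1
   vertex 1.3 3.6 0.4
  endloop
 endfacet
 facet normal -0.423 -0.612 -0.668
  outer loop
   vertex 2.1 2.4 0.2
   vertex 4.2 0.4 0.7
   vertex 1.7 0.6 2.1
  endloop
 endfacet
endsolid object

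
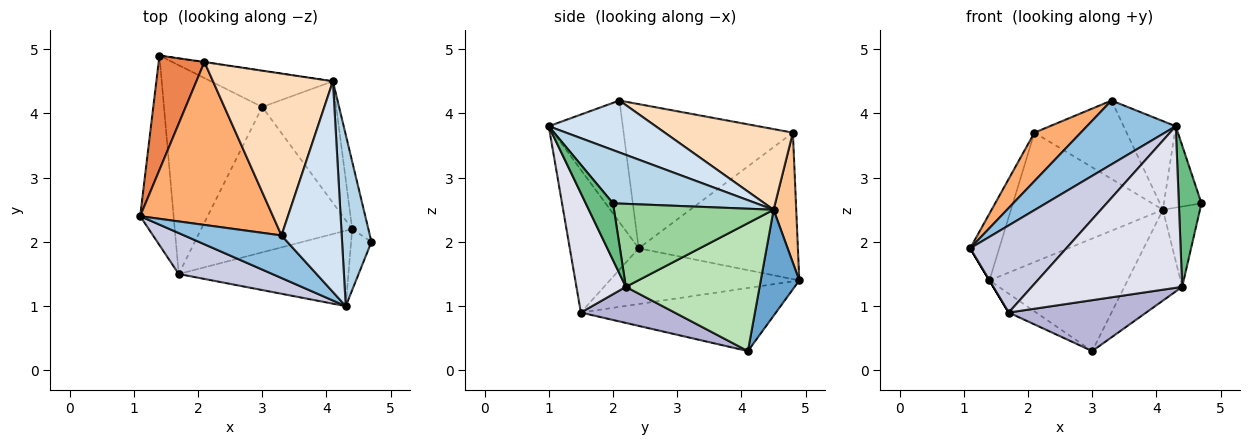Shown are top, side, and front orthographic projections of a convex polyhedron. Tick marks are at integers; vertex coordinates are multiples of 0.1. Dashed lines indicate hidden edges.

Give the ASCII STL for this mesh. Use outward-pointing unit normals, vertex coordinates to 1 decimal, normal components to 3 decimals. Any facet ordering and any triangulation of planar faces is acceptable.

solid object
 facet normal 0.257 0.920 -0.296
  outer loop
   vertex 3.0 4.1 0.3
   vertex 1.4 4.9 1.4
   vertex 4.1 4.5 2.5
  endloop
 endfacet
 facet normal -0.570 -0.684 0.456
  outer loop
   vertex 4.3 1.0 3.8
   vertex 3.3 2.1 4.2
   vertex 1.1 2.4 1.9
  endloop
 endfacet
 facet normal 0.853 0.224 0.471
  outer loop
   vertex 4.3 1.0 3.8
   vertex 4.7 2.0 2.6
   vertex 4.1 4.5 2.5
  endloop
 endfacet
 facet normal 0.622 0.304 0.721
  outer loop
   vertex 4.3 1.0 3.8
   vertex 4.1 4.5 2.5
   vertex 3.3 2.1 4.2
  endloop
 endfacet
 facet normal -0.940 0.172 0.294
  outer loop
   vertex 2.1 4.8 3.7
   vertex 1.4 4.9 1.4
   vertex 1.1 2.4 1.9
  endloop
 endfacet
 facet normal -0.721 -0.198 0.664
  outer loop
   vertex 2.1 4.8 3.7
   vertex 1.1 2.4 1.9
   vertex 3.3 2.1 4.2
  endloop
 endfacet
 facet normal 0.147 0.989 -0.002
  outer loop
   vertex 2.1 4.8 3.7
   vertex 4.1 4.5 2.5
   vertex 1.4 4.9 1.4
  endloop
 endfacet
 facet normal 0.518 0.373 0.770
  outer loop
   vertex 2.1 4.8 3.7
   vertex 3.3 2.1 4.2
   vertex 4.1 4.5 2.5
  endloop
 endfacet
 facet normal 0.742 -0.616 -0.266
  outer loop
   vertex 4.4 2.2 1.3
   vertex 4.7 2.0 2.6
   vertex 4.3 1.0 3.8
  endloop
 endfacet
 facet normal 0.957 0.222 -0.187
  outer loop
   vertex 4.4 2.2 1.3
   vertex 4.1 4.5 2.5
   vertex 4.7 2.0 2.6
  endloop
 endfacet
 facet normal 0.811 0.350 -0.469
  outer loop
   vertex 4.4 2.2 1.3
   vertex 3.0 4.1 0.3
   vertex 4.1 4.5 2.5
  endloop
 endfacet
 facet normal -0.857 0.000 -0.514
  outer loop
   vertex 1.7 1.5 0.9
   vertex 1.1 2.4 1.9
   vertex 1.4 4.9 1.4
  endloop
 endfacet
 facet normal -0.539 0.076 -0.839
  outer loop
   vertex 1.7 1.5 0.9
   vertex 1.4 4.9 1.4
   vertex 3.0 4.1 0.3
  endloop
 endfacet
 facet normal 0.220 -0.322 -0.921
  outer loop
   vertex 1.7 1.5 0.9
   vertex 3.0 4.1 0.3
   vertex 4.4 2.2 1.3
  endloop
 endfacet
 facet normal -0.544 -0.759 0.357
  outer loop
   vertex 1.7 1.5 0.9
   vertex 4.3 1.0 3.8
   vertex 1.1 2.4 1.9
  endloop
 endfacet
 facet normal 0.285 -0.868 -0.405
  outer loop
   vertex 1.7 1.5 0.9
   vertex 4.4 2.2 1.3
   vertex 4.3 1.0 3.8
  endloop
 endfacet
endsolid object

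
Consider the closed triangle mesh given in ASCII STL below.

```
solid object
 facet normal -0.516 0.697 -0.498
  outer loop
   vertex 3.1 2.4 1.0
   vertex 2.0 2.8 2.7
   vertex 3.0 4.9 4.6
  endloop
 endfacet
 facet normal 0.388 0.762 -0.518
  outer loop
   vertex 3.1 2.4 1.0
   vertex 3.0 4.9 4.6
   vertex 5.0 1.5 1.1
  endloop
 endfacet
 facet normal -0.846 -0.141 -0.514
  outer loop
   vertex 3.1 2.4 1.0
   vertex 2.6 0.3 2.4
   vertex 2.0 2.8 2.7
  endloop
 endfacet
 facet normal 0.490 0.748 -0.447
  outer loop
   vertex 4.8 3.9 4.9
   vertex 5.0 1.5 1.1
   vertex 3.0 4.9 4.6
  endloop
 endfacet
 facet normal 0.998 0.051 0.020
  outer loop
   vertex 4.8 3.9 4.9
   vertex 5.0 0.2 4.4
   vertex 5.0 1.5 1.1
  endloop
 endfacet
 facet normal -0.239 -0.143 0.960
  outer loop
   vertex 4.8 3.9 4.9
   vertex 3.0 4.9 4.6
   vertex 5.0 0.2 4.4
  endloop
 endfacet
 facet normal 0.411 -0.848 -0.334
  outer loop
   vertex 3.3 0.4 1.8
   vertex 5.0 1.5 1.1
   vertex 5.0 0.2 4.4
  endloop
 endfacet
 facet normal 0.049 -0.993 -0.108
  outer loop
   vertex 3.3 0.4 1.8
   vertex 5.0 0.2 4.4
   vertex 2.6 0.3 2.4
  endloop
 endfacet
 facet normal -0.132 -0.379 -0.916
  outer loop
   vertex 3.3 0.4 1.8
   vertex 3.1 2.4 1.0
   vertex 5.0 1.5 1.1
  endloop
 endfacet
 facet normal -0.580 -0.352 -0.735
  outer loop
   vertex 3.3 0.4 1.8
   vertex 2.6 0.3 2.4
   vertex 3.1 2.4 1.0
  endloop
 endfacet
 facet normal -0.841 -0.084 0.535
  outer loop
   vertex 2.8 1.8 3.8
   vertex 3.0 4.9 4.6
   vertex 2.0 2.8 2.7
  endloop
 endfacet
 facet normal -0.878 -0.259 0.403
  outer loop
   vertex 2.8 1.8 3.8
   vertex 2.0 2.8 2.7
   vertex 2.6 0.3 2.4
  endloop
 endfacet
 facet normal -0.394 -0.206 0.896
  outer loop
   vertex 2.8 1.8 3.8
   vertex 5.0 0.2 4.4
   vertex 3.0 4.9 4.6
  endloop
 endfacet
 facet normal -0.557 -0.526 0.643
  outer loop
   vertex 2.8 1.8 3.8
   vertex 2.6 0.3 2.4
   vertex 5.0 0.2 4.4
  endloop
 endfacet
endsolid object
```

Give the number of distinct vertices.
9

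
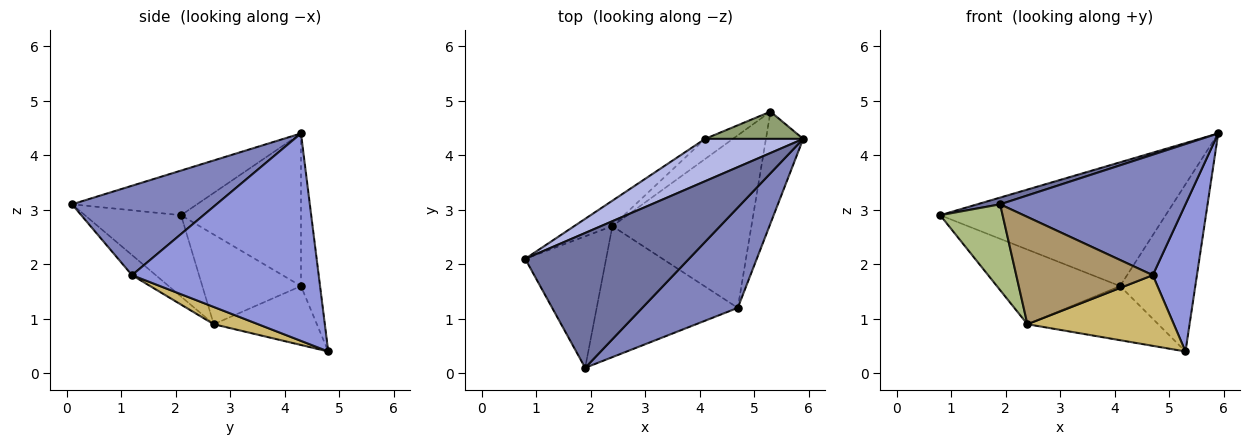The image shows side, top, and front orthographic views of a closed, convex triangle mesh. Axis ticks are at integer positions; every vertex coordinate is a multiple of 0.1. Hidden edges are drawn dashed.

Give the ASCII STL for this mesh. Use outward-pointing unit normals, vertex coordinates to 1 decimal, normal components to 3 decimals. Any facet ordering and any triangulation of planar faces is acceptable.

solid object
 facet normal -0.263 -0.048 0.964
  outer loop
   vertex 1.9 0.1 3.1
   vertex 5.9 4.3 4.4
   vertex 0.8 2.1 2.9
  endloop
 endfacet
 facet normal 0.514 -0.659 0.549
  outer loop
   vertex 4.7 1.2 1.8
   vertex 5.9 4.3 4.4
   vertex 1.9 0.1 3.1
  endloop
 endfacet
 facet normal 0.959 -0.227 -0.172
  outer loop
   vertex 4.7 1.2 1.8
   vertex 5.3 4.8 0.4
   vertex 5.9 4.3 4.4
  endloop
 endfacet
 facet normal -0.450 0.845 0.289
  outer loop
   vertex 4.1 4.3 1.6
   vertex 0.8 2.1 2.9
   vertex 5.9 4.3 4.4
  endloop
 endfacet
 facet normal -0.243 0.957 0.156
  outer loop
   vertex 4.1 4.3 1.6
   vertex 5.9 4.3 4.4
   vertex 5.3 4.8 0.4
  endloop
 endfacet
 facet normal -0.644 -0.418 -0.641
  outer loop
   vertex 2.4 2.7 0.9
   vertex 1.9 0.1 3.1
   vertex 0.8 2.1 2.9
  endloop
 endfacet
 facet normal -0.604 0.754 -0.257
  outer loop
   vertex 2.4 2.7 0.9
   vertex 0.8 2.1 2.9
   vertex 4.1 4.3 1.6
  endloop
 endfacet
 facet normal -0.594 0.754 -0.280
  outer loop
   vertex 2.4 2.7 0.9
   vertex 4.1 4.3 1.6
   vertex 5.3 4.8 0.4
  endloop
 endfacet
 facet normal -0.110 -0.630 -0.769
  outer loop
   vertex 2.4 2.7 0.9
   vertex 4.7 1.2 1.8
   vertex 1.9 0.1 3.1
  endloop
 endfacet
 facet normal 0.114 -0.377 -0.919
  outer loop
   vertex 2.4 2.7 0.9
   vertex 5.3 4.8 0.4
   vertex 4.7 1.2 1.8
  endloop
 endfacet
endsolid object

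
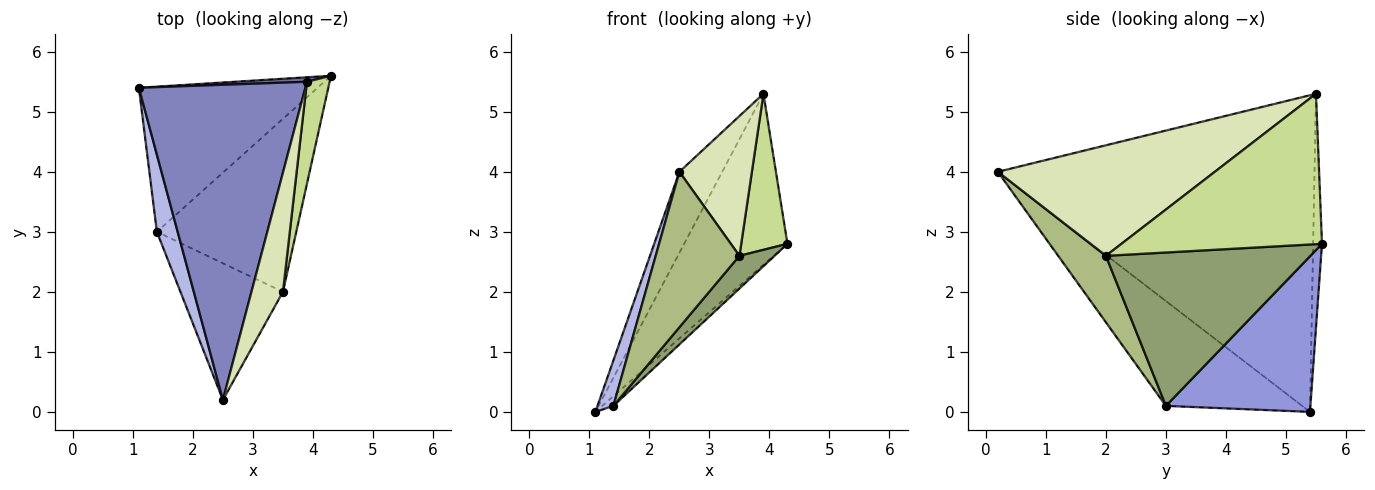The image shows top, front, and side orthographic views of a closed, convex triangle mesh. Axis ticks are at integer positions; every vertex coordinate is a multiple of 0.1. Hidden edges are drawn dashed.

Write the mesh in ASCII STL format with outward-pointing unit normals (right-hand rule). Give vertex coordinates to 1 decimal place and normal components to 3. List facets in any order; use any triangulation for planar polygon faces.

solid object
 facet normal -0.085 0.996 0.026
  outer loop
   vertex 3.9 5.5 5.3
   vertex 4.3 5.6 2.8
   vertex 1.1 5.4 0.0
  endloop
 endfacet
 facet normal -0.879 0.119 0.462
  outer loop
   vertex 3.9 5.5 5.3
   vertex 1.1 5.4 0.0
   vertex 2.5 0.2 4.0
  endloop
 endfacet
 facet normal 0.656 0.051 -0.753
  outer loop
   vertex 1.4 3.0 0.1
   vertex 1.1 5.4 0.0
   vertex 4.3 5.6 2.8
  endloop
 endfacet
 facet normal -0.975 -0.114 0.193
  outer loop
   vertex 1.4 3.0 0.1
   vertex 2.5 0.2 4.0
   vertex 1.1 5.4 0.0
  endloop
 endfacet
 facet normal 0.734 -0.126 -0.667
  outer loop
   vertex 3.5 2.0 2.6
   vertex 1.4 3.0 0.1
   vertex 4.3 5.6 2.8
  endloop
 endfacet
 facet normal 0.394 -0.691 -0.607
  outer loop
   vertex 3.5 2.0 2.6
   vertex 2.5 0.2 4.0
   vertex 1.4 3.0 0.1
  endloop
 endfacet
 facet normal 0.964 -0.222 0.145
  outer loop
   vertex 3.5 2.0 2.6
   vertex 4.3 5.6 2.8
   vertex 3.9 5.5 5.3
  endloop
 endfacet
 facet normal 0.916 -0.306 0.261
  outer loop
   vertex 3.5 2.0 2.6
   vertex 3.9 5.5 5.3
   vertex 2.5 0.2 4.0
  endloop
 endfacet
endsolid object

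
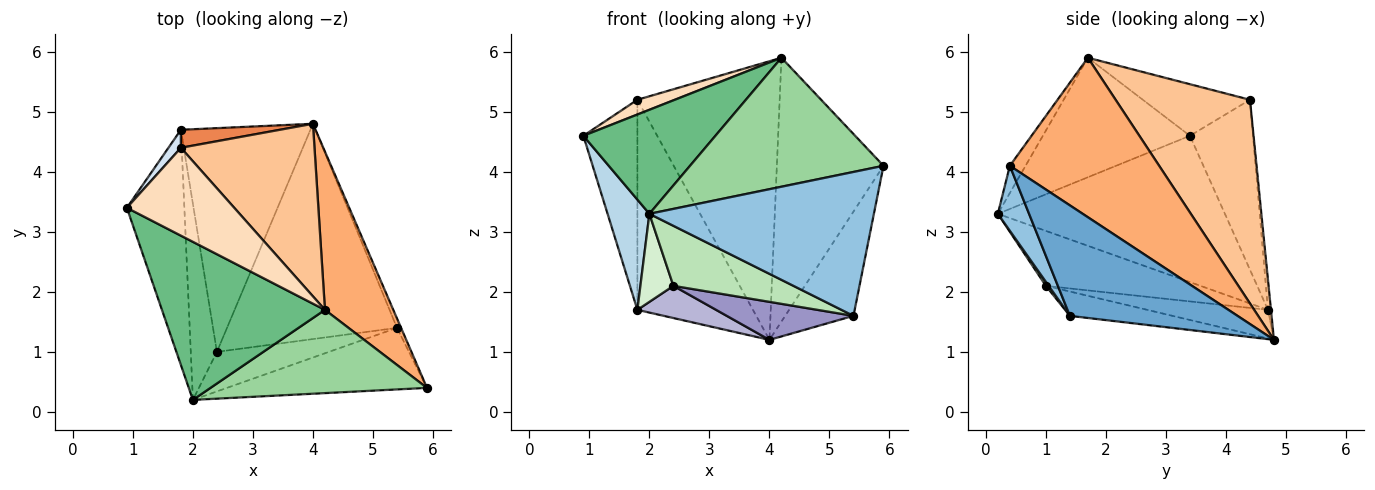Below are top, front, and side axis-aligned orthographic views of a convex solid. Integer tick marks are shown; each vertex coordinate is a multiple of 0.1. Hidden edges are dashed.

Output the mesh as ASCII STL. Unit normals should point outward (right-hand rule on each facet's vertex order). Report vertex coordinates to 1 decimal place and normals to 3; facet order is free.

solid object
 facet normal 0.926 0.377 -0.034
  outer loop
   vertex 5.4 1.4 1.6
   vertex 4.0 4.8 1.2
   vertex 5.9 0.4 4.1
  endloop
 endfacet
 facet normal 0.127 -0.912 -0.390
  outer loop
   vertex 5.4 1.4 1.6
   vertex 5.9 0.4 4.1
   vertex 2.0 0.2 3.3
  endloop
 endfacet
 facet normal -0.917 -0.169 -0.360
  outer loop
   vertex 1.8 4.7 1.7
   vertex 2.0 0.2 3.3
   vertex 0.9 3.4 4.6
  endloop
 endfacet
 facet normal -0.759 0.649 0.056
  outer loop
   vertex 1.8 4.7 1.7
   vertex 0.9 3.4 4.6
   vertex 1.8 4.4 5.2
  endloop
 endfacet
 facet normal -0.026 0.996 0.085
  outer loop
   vertex 1.8 4.7 1.7
   vertex 1.8 4.4 5.2
   vertex 4.0 4.8 1.2
  endloop
 endfacet
 facet normal 0.768 0.549 0.329
  outer loop
   vertex 4.2 1.7 5.9
   vertex 5.9 0.4 4.1
   vertex 4.0 4.8 1.2
  endloop
 endfacet
 facet normal 0.626 0.663 0.411
  outer loop
   vertex 4.2 1.7 5.9
   vertex 4.0 4.8 1.2
   vertex 1.8 4.4 5.2
  endloop
 endfacet
 facet normal -0.428 -0.149 0.891
  outer loop
   vertex 4.2 1.7 5.9
   vertex 1.8 4.4 5.2
   vertex 0.9 3.4 4.6
  endloop
 endfacet
 facet normal -0.522 -0.469 0.712
  outer loop
   vertex 4.2 1.7 5.9
   vertex 0.9 3.4 4.6
   vertex 2.0 0.2 3.3
  endloop
 endfacet
 facet normal -0.068 -0.838 0.541
  outer loop
   vertex 4.2 1.7 5.9
   vertex 2.0 0.2 3.3
   vertex 5.9 0.4 4.1
  endloop
 endfacet
 facet normal 0.020 -0.835 -0.550
  outer loop
   vertex 2.4 1.0 2.1
   vertex 5.4 1.4 1.6
   vertex 2.0 0.2 3.3
  endloop
 endfacet
 facet normal -0.887 -0.189 -0.422
  outer loop
   vertex 2.4 1.0 2.1
   vertex 2.0 0.2 3.3
   vertex 1.8 4.7 1.7
  endloop
 endfacet
 facet normal -0.140 -0.172 -0.975
  outer loop
   vertex 2.4 1.0 2.1
   vertex 4.0 4.8 1.2
   vertex 5.4 1.4 1.6
  endloop
 endfacet
 facet normal -0.213 -0.139 -0.967
  outer loop
   vertex 2.4 1.0 2.1
   vertex 1.8 4.7 1.7
   vertex 4.0 4.8 1.2
  endloop
 endfacet
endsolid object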